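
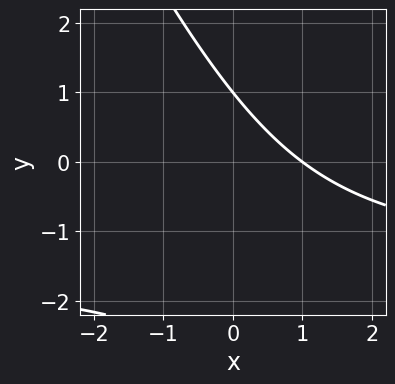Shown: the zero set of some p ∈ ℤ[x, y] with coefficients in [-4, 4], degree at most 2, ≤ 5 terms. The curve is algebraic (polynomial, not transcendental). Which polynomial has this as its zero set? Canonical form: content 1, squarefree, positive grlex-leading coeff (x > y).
1. Degree: no degree-1 curve has this shape, so deg p = 2.
2. Checking where it meets the axes: it crosses the x-axis at the gridline x = 1; it meets the y-axis at y = 1 (among the integer gridlines).
3. Assembling these constraints gives the stated polynomial.

2*x*y + y^2 + 3*x + 2*y - 3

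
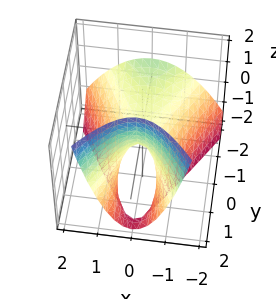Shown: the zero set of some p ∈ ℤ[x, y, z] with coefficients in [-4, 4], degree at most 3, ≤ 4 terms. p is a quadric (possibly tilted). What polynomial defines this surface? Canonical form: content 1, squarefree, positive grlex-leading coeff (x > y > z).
1. Degree: the shape is more complex than any degree-1 surface, so deg p = 2.
2. Checking where it meets the axes: it meets the y-axis at y = 0 (among the integer gridlines); it crosses the x-axis at the gridline x = 0.
3. Fitting integer coefficients to these (and the overall shape) gives p.

3*x^2 - y^2 - 2*y*z + 2*z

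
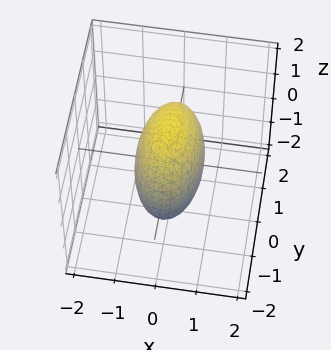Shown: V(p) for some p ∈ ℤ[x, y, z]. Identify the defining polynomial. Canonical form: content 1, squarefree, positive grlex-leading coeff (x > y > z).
deg p = 2. Bounded and convex; a quadric.
Symmetries: the z ↦ −z reflection is a symmetry, so z appears only in even powers; mirror symmetry x ↦ −x ⇒ only even powers of x; the y ↦ −y reflection is a symmetry, so y appears only in even powers.
Matching integer coefficients to the picture gives p.

3*x^2 + y^2 + z^2 - 2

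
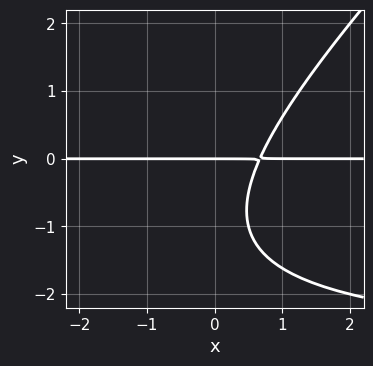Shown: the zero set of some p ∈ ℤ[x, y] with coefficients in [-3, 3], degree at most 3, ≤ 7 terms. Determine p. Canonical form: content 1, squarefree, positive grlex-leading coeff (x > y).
The degree is 3 — a generic line meets the curve in up to 3 points.
Against the integer gridlines: the visible x-axis segment lies entirely on the curve; one y-axis crossing is at y = 0.
Matching integer coefficients to the picture gives p.

x*y^2 - y^3 + 3*x*y - 2*y^2 - 2*y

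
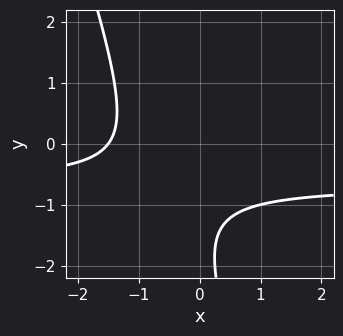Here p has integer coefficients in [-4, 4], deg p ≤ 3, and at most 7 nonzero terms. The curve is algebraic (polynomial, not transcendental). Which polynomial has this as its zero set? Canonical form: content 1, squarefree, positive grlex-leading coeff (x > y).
3*x*y + y^2 + 2*x + 3*y + 3

deg p = 2.
Observable constraints: the curve avoids every integer y-axis point in the box.
Assembling these constraints gives the stated polynomial.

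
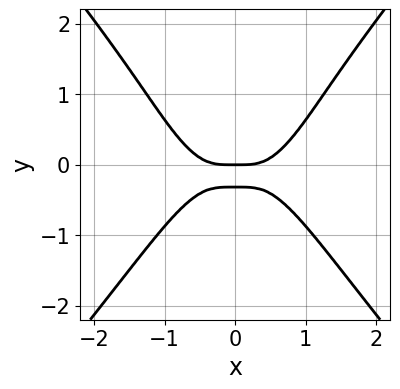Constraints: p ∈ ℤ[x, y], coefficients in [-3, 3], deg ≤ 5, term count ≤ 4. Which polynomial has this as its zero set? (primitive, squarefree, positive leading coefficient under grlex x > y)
First, deg p = 4. No degree-3 curve has this shape.
Next, symmetries: the x ↦ −x reflection is a symmetry, so x appears only in even powers.
Next, observable constraints: one y-axis crossing is at y = 0; it crosses the x-axis at the gridline x = 0.
Finally, fitting integer coefficients to these (and the overall shape) gives p.

2*x^4 - y^4 - 3*y^2 - y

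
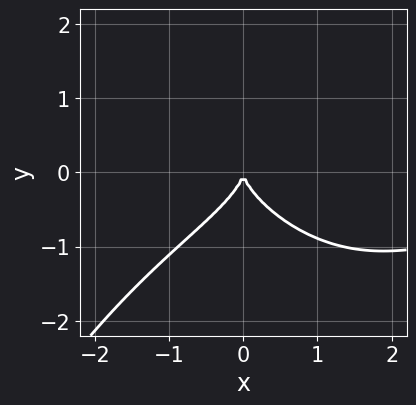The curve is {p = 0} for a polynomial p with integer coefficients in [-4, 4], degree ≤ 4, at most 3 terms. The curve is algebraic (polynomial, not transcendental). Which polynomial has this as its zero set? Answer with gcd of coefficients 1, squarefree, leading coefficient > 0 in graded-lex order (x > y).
First, deg p = 4. No degree-3 curve has this shape.
Then, checking where it meets the axes: it meets the y-axis at y = 0 (among the integer gridlines); it crosses the x-axis at the gridline x = 0.
Finally, these observations pin down the coefficients.

x^3*y + 3*y^3 + 3*x^2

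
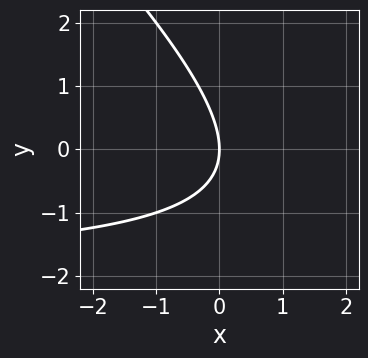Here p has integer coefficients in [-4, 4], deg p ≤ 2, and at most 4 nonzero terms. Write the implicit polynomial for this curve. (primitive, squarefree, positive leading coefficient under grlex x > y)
x*y + y^2 + 2*x

deg p = 2.
Against the integer gridlines: one x-axis crossing is at x = 0; it meets the y-axis at y = 0 (among the integer gridlines).
Fitting integer coefficients to these (and the overall shape) gives p.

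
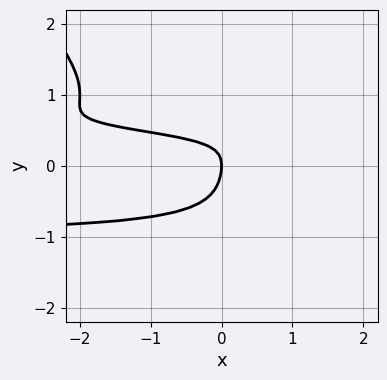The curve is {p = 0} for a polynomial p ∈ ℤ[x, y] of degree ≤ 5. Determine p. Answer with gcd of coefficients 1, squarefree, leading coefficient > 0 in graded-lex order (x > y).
1. deg p = 4. A generic line meets the curve in up to 4 points.
2. Reading off the gridlines: it meets the x-axis at x = 0 (among the integer gridlines); one y-axis crossing is at y = 0.
3. These observations pin down the coefficients.

3*x*y^3 + 3*y^4 - 2*x*y + y^2 + x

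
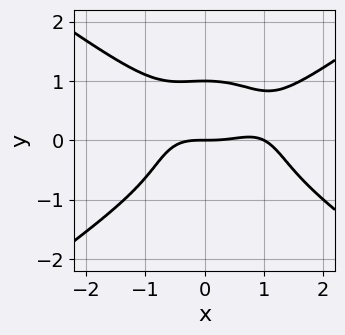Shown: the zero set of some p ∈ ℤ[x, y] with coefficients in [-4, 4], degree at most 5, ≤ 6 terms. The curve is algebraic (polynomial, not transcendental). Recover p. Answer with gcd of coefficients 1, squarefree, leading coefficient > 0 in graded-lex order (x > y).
First, degree: a generic line meets the curve in up to 4 points, so deg p = 4.
Then, checking where it meets the axes: among the integer gridlines, it crosses the x-axis at x ∈ {0, 1}; among the integer gridlines, it crosses the y-axis at y ∈ {0, 1}.
Finally, these observations pin down the coefficients.

x^4 - x^2*y^2 - 2*y^4 - x^3 + 2*y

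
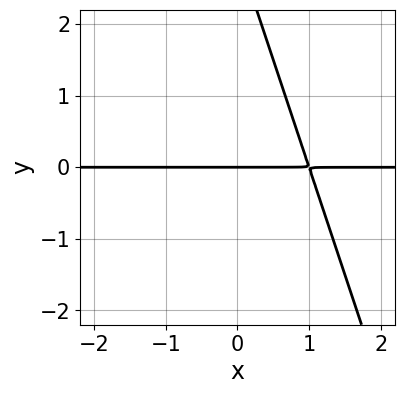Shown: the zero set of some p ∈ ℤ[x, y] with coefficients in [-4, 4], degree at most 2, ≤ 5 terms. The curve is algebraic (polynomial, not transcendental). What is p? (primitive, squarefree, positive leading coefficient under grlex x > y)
Degree: the shape is more complex than any degree-1 curve, so deg p = 2.
From the axis intercepts and sections: the visible x-axis segment lies entirely on the curve; it crosses the y-axis at the gridline y = 0.
Solving for integer coefficients yields p as stated.

3*x*y + y^2 - 3*y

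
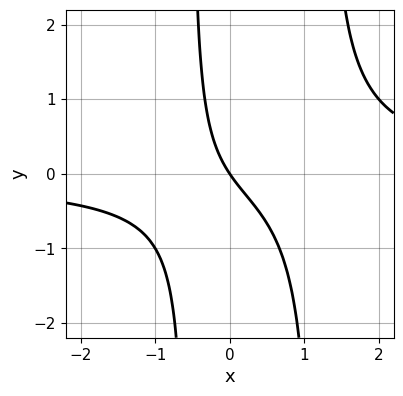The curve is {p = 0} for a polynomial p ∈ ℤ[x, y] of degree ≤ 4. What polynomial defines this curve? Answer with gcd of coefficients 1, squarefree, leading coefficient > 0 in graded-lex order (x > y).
(a) deg p = 3.
(b) Against the integer gridlines: it crosses the y-axis at the gridline y = 0; one x-axis crossing is at x = 0.
(c) Fitting integer coefficients to these (and the overall shape) gives p.

3*x^2*y - 2*x*y - 3*x - 2*y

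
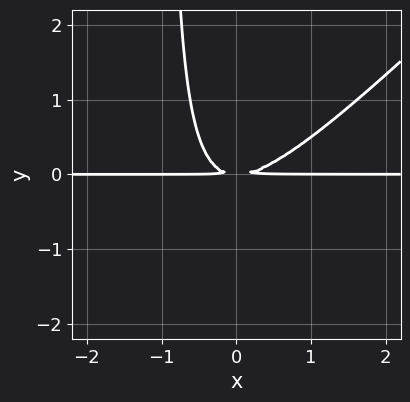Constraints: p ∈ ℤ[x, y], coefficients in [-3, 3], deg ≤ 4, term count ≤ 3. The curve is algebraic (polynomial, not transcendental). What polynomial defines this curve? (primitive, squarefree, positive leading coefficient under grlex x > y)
x^2*y - x*y^2 - y^2

First, deg p = 3.
Then, observable constraints: the visible x-axis segment lies entirely on the curve.
Finally, putting this together gives p.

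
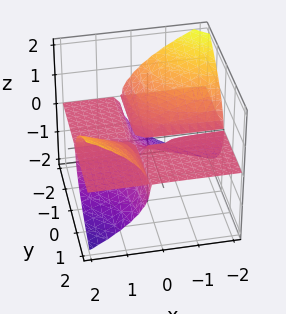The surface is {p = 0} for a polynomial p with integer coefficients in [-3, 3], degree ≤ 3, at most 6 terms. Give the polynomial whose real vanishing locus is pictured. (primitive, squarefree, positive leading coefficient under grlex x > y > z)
3*x*y*z - 3*z^3 - y*z - z^2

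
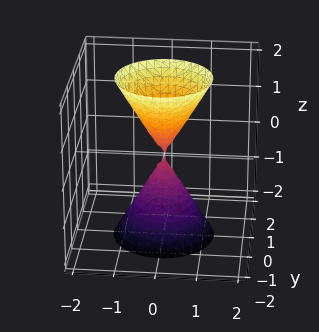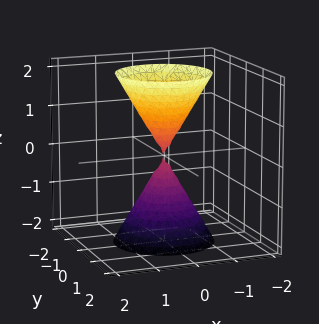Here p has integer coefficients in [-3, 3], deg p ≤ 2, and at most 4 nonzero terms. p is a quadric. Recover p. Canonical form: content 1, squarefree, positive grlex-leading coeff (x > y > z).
First, I count 2 distinct pieces.
Next, deg p = 2.
Then, symmetries: rotational symmetry about the z-axis ⇒ p depends on x, y only through x² + y²; it's symmetric under z → −z, forcing even powers of z.
Then, checking where it meets the axes: a circular section at z = 2 has radius between 1 and 2; it crosses the y-axis at the gridline y = 0; it crosses the z-axis at the gridline z = 0.
Finally, these observations pin down the coefficients.

3*x^2 + 3*y^2 - z^2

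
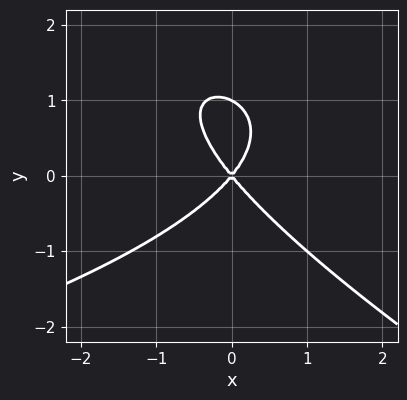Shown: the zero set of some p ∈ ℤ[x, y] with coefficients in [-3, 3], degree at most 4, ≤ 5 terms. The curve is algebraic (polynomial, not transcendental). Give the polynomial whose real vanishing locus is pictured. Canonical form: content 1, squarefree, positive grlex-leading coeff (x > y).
First, deg p = 3. The shape is more complex than any degree-2 curve.
Then, from the visible intercepts: one x-axis crossing is at x = 0; among the integer gridlines, it crosses the y-axis at y ∈ {0, 1}.
Finally, solving for integer coefficients yields p as stated.

x*y^2 + 2*y^3 + 3*x^2 - 2*y^2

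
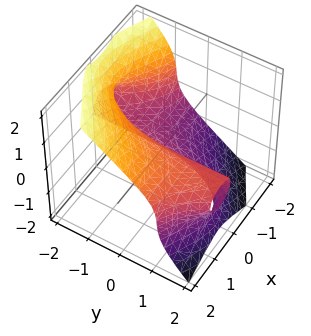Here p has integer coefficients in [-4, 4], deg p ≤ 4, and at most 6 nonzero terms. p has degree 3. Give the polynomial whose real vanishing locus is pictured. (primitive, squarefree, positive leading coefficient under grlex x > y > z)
x^2*y + 2*y*z^2 + 2*z^3 - 2*x + z

The degree is 3 — the shape is more complex than any degree-2 surface.
From the axis intercepts and sections: it meets the x-axis at x = 0 (among the integer gridlines); every point of the y-axis in the box is on the surface; it meets the z-axis at z = 0 (among the integer gridlines).
Fitting integer coefficients to these (and the overall shape) gives p.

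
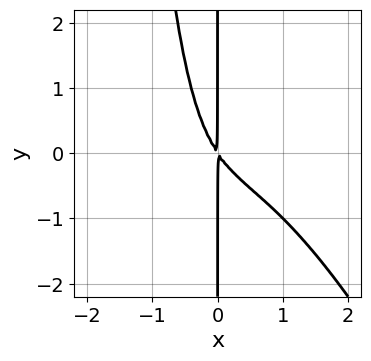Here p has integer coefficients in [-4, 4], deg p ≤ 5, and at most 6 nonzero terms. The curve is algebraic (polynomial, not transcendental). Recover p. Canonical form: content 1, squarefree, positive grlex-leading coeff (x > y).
2*x^4 + x^3*y + 2*x^2*y + 3*x^2 + 2*x*y

First, the degree is 4 — the shape is more complex than any degree-3 curve.
Next, reading off the gridlines: every point of the y-axis in the box is on the curve.
Finally, solving for integer coefficients yields p as stated.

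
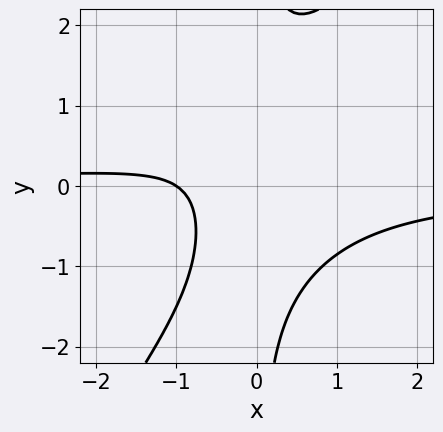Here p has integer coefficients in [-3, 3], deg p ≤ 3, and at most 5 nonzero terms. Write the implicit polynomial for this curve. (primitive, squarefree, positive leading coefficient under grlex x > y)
1. deg p = 3.
2. Against the integer gridlines: it meets the x-axis at x = -1 (among the integer gridlines); no y-intercept at any integer in the box.
3. Fitting integer coefficients to these (and the overall shape) gives p.

3*x^2*y - 2*x*y^2 + 2*x + 2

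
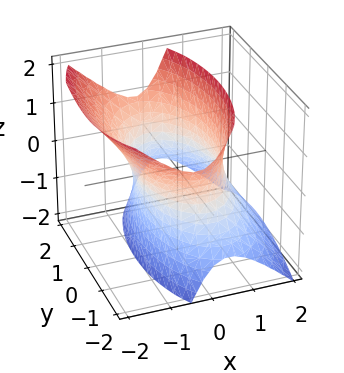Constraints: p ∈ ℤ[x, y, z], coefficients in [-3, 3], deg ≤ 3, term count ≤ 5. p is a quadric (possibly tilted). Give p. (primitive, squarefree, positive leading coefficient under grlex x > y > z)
3*x^2 + 2*x*z + y^2 - z^2 - 3

deg p = 2. No degree-1 surface has this shape.
From the axis intercepts and sections: the x-axis gridline crossings are at x ∈ {-1, 1}; it misses every integer gridline on the z-axis.
These observations pin down the coefficients.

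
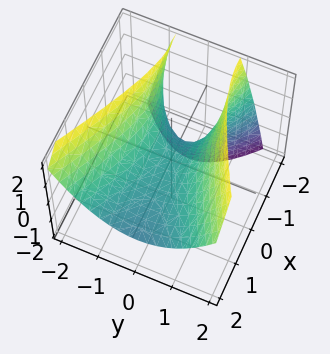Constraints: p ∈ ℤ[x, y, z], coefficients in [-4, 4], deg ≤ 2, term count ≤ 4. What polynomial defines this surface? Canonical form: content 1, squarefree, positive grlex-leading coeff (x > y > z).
x^2 + 2*x*z - 3*y^2 + 3*z

(a) Degree: a generic line meets the surface in up to 2 points, so deg p = 2.
(b) Checking where it meets the axes: it crosses the x-axis at the gridline x = 0; one y-axis crossing is at y = 0; it meets the z-axis at z = 0 (among the integer gridlines).
(c) Putting this together gives p.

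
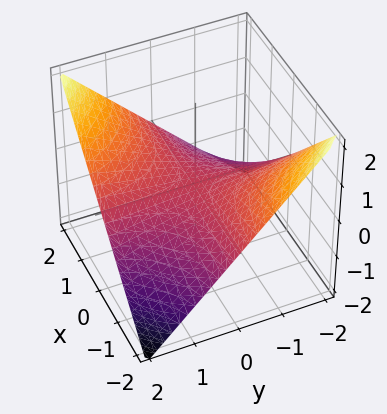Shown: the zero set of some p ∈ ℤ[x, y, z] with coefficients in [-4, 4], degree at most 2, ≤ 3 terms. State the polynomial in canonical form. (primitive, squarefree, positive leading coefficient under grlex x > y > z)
x*y - 2*z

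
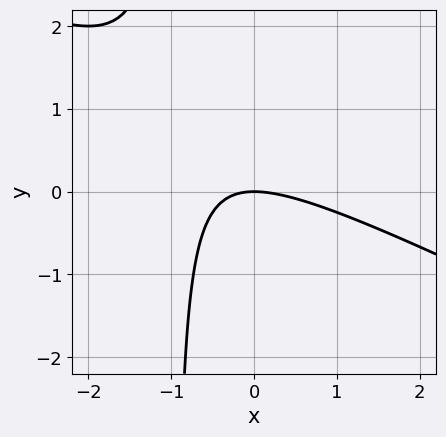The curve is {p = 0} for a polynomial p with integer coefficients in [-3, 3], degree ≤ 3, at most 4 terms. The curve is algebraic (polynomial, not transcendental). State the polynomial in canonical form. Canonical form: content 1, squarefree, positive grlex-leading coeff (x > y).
Degree: a generic line meets the curve in up to 2 points, so deg p = 2.
Checking where it meets the axes: it crosses the y-axis at the gridline y = 0; one x-axis crossing is at x = 0.
Assembling these constraints gives the stated polynomial.

x^2 + 2*x*y + 2*y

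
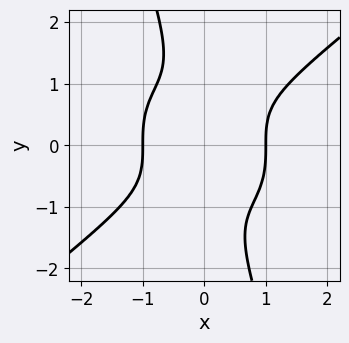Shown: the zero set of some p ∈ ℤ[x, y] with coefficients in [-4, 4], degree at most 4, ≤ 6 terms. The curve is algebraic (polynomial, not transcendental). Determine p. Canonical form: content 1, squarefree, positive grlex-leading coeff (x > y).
2*x^4 - 3*x*y^3 - y^4 - 2

(a) The degree is 4 — no degree-3 curve has this shape.
(b) Observable constraints: the x-axis gridline crossings are at x ∈ {-1, 1}; the curve avoids every integer y-axis point in the box.
(c) Assembling these constraints gives the stated polynomial.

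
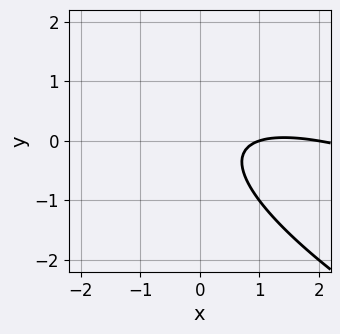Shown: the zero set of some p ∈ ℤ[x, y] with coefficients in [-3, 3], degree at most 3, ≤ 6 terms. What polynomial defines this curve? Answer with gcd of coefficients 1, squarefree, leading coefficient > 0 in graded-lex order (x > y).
deg p = 2. The shape is more complex than any degree-1 curve.
From the visible intercepts: it misses every integer gridline on the y-axis; among the integer gridlines, it crosses the x-axis at x ∈ {1, 2}.
Fitting integer coefficients to these (and the overall shape) gives p.

x^2 + 3*x*y + 3*y^2 - 3*x + 2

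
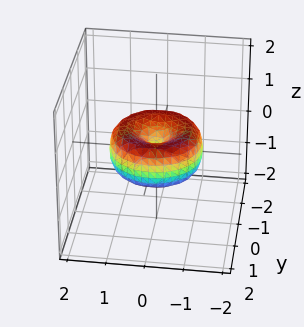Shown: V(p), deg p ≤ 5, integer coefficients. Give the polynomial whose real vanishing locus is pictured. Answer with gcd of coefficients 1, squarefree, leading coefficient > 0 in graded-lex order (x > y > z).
The degree is 4 — no degree-3 surface has this shape.
Symmetries: rotational symmetry about the z-axis ⇒ p depends on x, y only through x² + y².
Checking where it meets the axes: it crosses the z-axis at the gridline z = 0; it crosses the y-axis at the gridline y = 0.
Putting this together gives p.

2*x^4 + 4*x^2*y^2 + 2*y^4 - 3*x^2 - 3*y^2 + 3*z^2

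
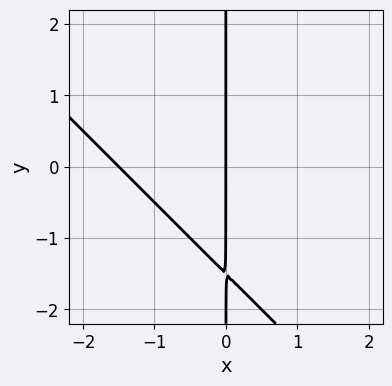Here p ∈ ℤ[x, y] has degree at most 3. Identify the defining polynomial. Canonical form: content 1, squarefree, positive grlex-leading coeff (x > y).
2*x^2 + 2*x*y + 3*x

First, deg p = 2.
Next, observable constraints: every point of the y-axis in the box is on the curve; it crosses the x-axis at the gridline x = 0.
Finally, together with the visible shape, these determine p as stated.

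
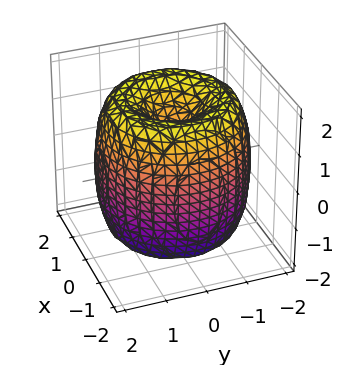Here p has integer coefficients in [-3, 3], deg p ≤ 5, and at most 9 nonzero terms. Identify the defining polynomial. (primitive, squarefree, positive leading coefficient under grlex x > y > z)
First, deg p = 4. A generic line meets the surface in up to 4 points.
Next, by symmetry, the z-axis is an axis of rotation, so x and y enter only as x² + y².
Next, against the integer gridlines: the z-axis gridline crossings are at z ∈ {-1, 1}; a circular section at z = -1 has radius between 1 and 2.
Finally, putting this together gives p.

x^4 + 2*x^2*y^2 + y^4 - 3*x^2 - 3*y^2 + z^2 - 1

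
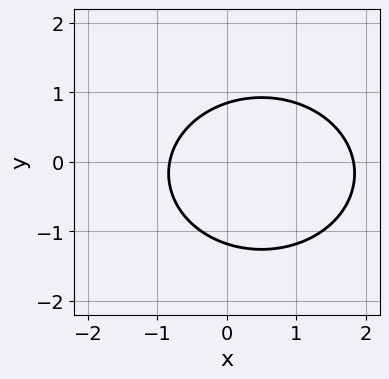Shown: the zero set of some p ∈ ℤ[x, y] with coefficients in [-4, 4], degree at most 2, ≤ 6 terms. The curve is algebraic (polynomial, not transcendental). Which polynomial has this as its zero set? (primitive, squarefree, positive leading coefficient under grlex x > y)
2*x^2 + 3*y^2 - 2*x + y - 3

(a) The degree is 2 — a generic line meets the curve in up to 2 points.
(b) Putting this together gives p.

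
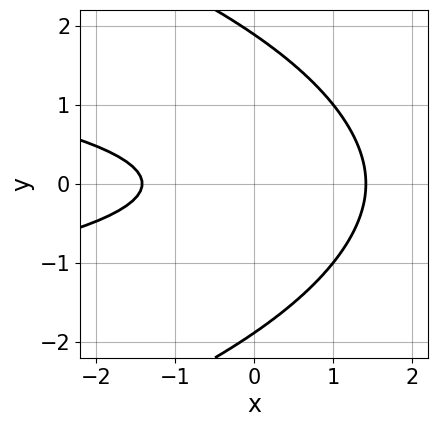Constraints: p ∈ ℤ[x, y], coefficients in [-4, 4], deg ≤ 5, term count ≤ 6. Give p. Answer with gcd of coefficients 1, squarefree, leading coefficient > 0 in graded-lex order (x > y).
First, deg p = 4.
Next, symmetries: mirror symmetry y ↦ −y ⇒ only even powers of y.
Finally, solving for integer coefficients yields p as stated.

y^4 + 3*x*y^2 + x^2 - 3*y^2 - 2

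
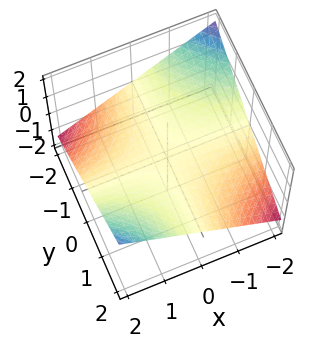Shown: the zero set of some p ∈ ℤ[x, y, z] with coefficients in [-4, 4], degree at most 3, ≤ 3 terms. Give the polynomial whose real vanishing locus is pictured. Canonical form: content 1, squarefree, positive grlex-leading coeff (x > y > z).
x*y - 3*z

Degree: a saddle surface; a quadric, so deg p = 2.
Checking where it meets the axes: the visible y-axis segment lies entirely on the surface; every point of the x-axis in the box is on the surface; one z-axis crossing is at z = 0.
Together with the visible shape, these determine p as stated.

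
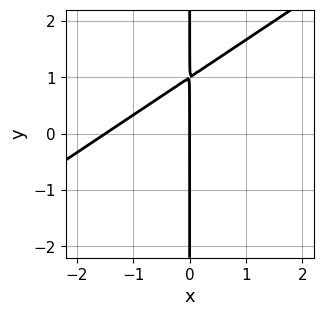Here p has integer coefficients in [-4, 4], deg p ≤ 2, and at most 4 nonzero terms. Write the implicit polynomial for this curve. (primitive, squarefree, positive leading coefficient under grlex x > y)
2*x^2 - 3*x*y + 3*x

1. Degree: the shape is more complex than any degree-1 curve, so deg p = 2.
2. Against the integer gridlines: every point of the y-axis in the box is on the curve; it crosses the x-axis at the gridline x = 0.
3. Assembling these constraints gives the stated polynomial.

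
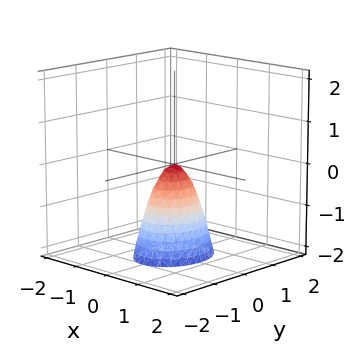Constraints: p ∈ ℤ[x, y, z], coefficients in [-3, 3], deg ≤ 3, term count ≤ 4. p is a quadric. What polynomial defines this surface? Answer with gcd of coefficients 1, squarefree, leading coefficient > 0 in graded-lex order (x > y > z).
(a) deg p = 2.
(b) Symmetries: mirror symmetry y ↦ −y ⇒ only even powers of y; mirror symmetry x ↦ −x ⇒ only even powers of x.
(c) Checking where it meets the axes: it crosses the y-axis at the gridline y = 0; it crosses the x-axis at the gridline x = 0; it meets the z-axis at z = 0 (among the integer gridlines).
(d) Solving for integer coefficients yields p as stated.

3*x^2 + 2*y^2 + z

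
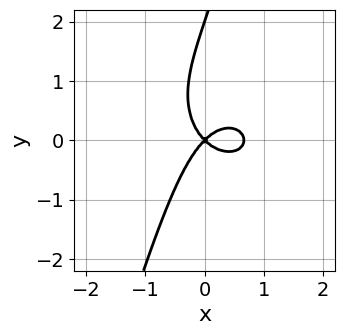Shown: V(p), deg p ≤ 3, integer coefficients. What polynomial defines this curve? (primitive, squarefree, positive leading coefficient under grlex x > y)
3*x^3 + 3*x*y^2 - y^3 - 2*x^2 + 2*y^2

First, the degree is 3 — the shape is more complex than any degree-2 curve.
Then, against the integer gridlines: the y-axis gridline crossings are at y ∈ {0, 2}; it meets the x-axis at x = 0 (among the integer gridlines).
Finally, assembling these constraints gives the stated polynomial.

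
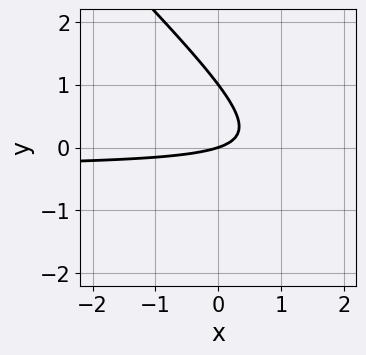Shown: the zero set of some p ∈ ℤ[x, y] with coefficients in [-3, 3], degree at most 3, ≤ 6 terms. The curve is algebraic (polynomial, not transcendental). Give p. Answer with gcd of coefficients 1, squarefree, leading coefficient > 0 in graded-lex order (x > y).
3*x*y + 3*y^2 + x - 3*y

First, deg p = 2. No degree-1 curve has this shape.
Next, checking where it meets the axes: among the integer gridlines, it crosses the y-axis at y ∈ {0, 1}; one x-axis crossing is at x = 0.
Finally, assembling these constraints gives the stated polynomial.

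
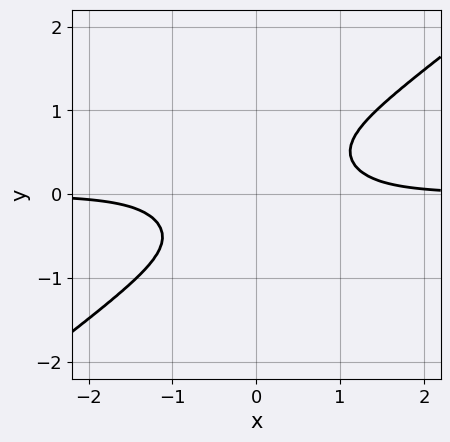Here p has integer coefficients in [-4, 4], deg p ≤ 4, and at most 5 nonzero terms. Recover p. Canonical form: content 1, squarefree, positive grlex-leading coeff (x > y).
2*x^3*y - 2*x*y^3 - 2*y^4 - 1

(a) Degree: a generic line meets the curve in up to 4 points, so deg p = 4.
(b) Checking where it meets the axes: no y-intercept at any integer in the box; no x-intercept at any integer in the box.
(c) Together with the visible shape, these determine p as stated.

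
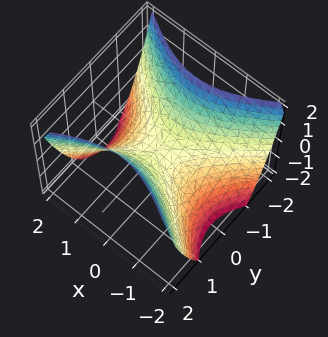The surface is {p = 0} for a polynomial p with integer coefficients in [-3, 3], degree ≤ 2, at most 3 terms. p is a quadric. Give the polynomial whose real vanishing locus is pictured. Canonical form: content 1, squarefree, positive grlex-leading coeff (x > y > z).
Degree: a saddle surface; a quadric, so deg p = 2.
Symmetries: the x ↦ −x reflection is a symmetry, so x appears only in even powers; the y ↦ −y reflection is a symmetry, so y appears only in even powers.
Observable constraints: it meets the z-axis at z = 0 (among the integer gridlines); one x-axis crossing is at x = 0.
Putting this together gives p.

2*x^2 - 3*y^2 + 3*z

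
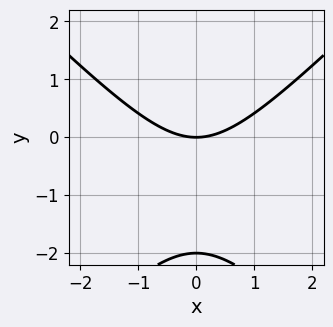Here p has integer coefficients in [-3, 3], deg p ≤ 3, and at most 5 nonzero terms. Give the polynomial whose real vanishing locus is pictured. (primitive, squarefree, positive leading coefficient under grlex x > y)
x^2 - y^2 - 2*y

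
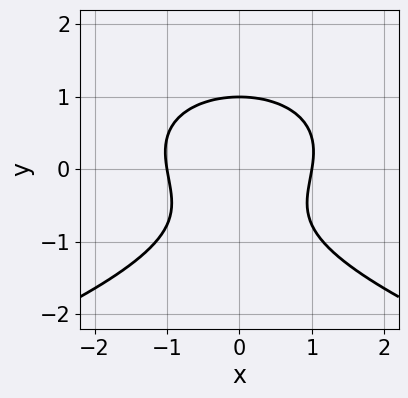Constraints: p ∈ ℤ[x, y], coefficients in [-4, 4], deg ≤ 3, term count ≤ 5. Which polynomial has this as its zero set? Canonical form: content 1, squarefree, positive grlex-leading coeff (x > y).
3*y^3 + 3*x^2 + y^2 - y - 3

Degree: a generic line meets the curve in up to 3 points, so deg p = 3.
Symmetries: it's symmetric under x → −x, forcing even powers of x.
From the axis intercepts and sections: among the integer gridlines, it crosses the x-axis at x ∈ {-1, 1}; it meets the y-axis at y = 1 (among the integer gridlines).
Matching integer coefficients to the picture gives p.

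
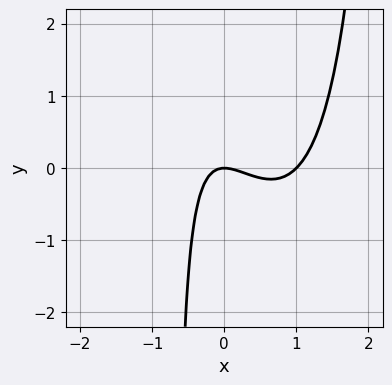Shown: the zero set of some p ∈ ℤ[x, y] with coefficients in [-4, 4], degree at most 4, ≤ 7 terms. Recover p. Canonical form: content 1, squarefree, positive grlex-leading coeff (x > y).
(a) deg p = 3. The shape is more complex than any degree-2 curve.
(b) From the axis intercepts and sections: one y-axis crossing is at y = 0; among the integer gridlines, it crosses the x-axis at x ∈ {0, 1}.
(c) Matching integer coefficients to the picture gives p.

3*x^3 + x^2*y - 3*x^2 - 2*x*y - 2*y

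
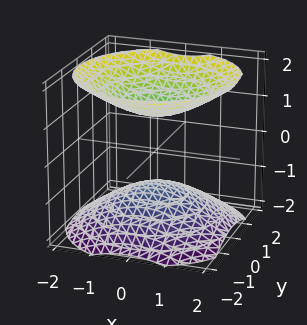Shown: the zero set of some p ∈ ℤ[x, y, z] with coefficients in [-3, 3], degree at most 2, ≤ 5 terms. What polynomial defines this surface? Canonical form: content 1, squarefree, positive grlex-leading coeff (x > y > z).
2*x^2 + 2*y^2 - 3*z^2 + 3

First, the picture has 2 separate pieces. They look like related sheets of one shape, so recover p as a whole.
Next, the degree is 2 — the shape is more complex than any degree-1 surface.
Then, symmetries: the z-axis is an axis of rotation, so x and y enter only as x² + y².
Next, checking where it meets the axes: among the integer gridlines, it crosses the z-axis at z ∈ {-1, 1}; the surface avoids every integer y-axis point in the box; it misses every integer gridline on the x-axis.
Finally, together with the visible shape, these determine p as stated.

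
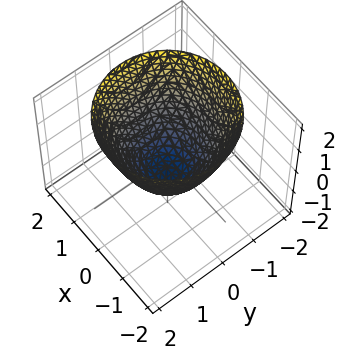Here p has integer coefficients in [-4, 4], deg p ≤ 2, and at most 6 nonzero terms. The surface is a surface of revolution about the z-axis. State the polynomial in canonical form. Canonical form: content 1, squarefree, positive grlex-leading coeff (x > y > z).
First, the degree is 2 — no degree-1 surface has this shape.
Next, symmetries: every cross-section ⟂ z is a circle, so x, y appear only via x² + y².
Then, from the visible intercepts: the y-axis gridline crossings are at y ∈ {-1, 1}; it meets the z-axis at z = -1 (among the integer gridlines).
Finally, matching integer coefficients to the picture gives p. Check: (-1, 0, 0) on the x-axis lies on the surface, and p(-1, 0, 0) = 0. ✓

x^2 + y^2 - z - 1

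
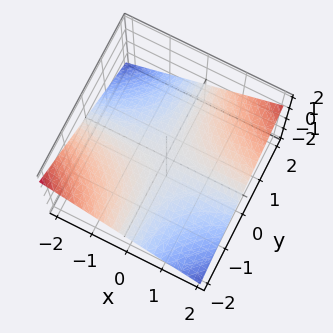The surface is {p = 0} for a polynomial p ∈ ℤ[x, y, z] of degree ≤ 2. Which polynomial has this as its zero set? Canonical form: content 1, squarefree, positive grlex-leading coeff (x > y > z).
x*y - 3*z

1. The degree is 2 — a saddle surface; a quadric.
2. From the visible intercepts: the visible y-axis segment lies entirely on the surface; every point of the x-axis in the box is on the surface; one z-axis crossing is at z = 0.
3. The integer polynomial consistent with all of this is the stated p.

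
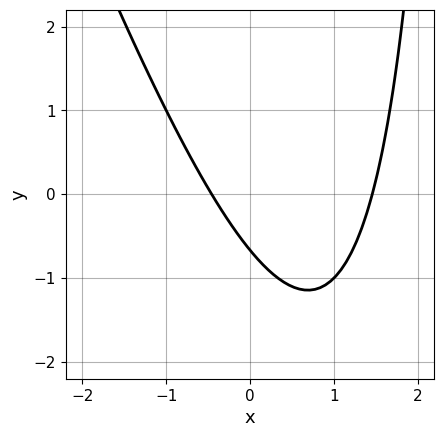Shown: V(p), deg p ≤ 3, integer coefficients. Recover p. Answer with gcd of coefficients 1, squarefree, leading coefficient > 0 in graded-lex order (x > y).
3*x^2 + x*y - 3*x - 3*y - 2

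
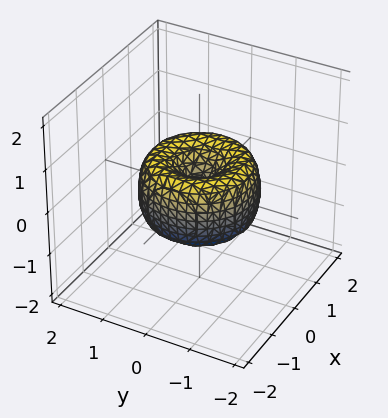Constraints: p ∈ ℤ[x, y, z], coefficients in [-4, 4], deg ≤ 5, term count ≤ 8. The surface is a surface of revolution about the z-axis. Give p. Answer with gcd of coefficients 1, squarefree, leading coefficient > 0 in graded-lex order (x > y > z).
deg p = 4.
Symmetry: the surface is invariant under rotation about z: p = q(x² + y², z).
From the visible intercepts: it crosses the y-axis at the gridline y = 0; a circular section at z = 0 has radius between 1 and 2; it meets the z-axis at z = 0 (among the integer gridlines).
These observations pin down the coefficients.

2*x^4 + 4*x^2*y^2 + 2*y^4 - 3*x^2 - 3*y^2 + 2*z^2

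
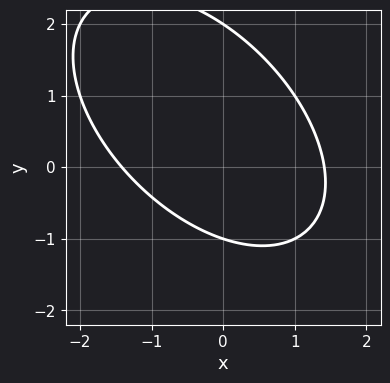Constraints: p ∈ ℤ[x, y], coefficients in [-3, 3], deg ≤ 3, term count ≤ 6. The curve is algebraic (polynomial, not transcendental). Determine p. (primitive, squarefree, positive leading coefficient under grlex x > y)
x^2 + x*y + y^2 - y - 2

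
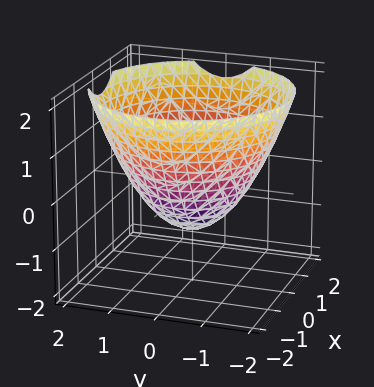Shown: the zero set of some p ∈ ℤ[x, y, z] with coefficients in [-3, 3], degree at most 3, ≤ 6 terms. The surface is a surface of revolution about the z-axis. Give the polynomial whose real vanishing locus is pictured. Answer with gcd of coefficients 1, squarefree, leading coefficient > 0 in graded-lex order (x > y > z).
First, deg p = 2.
Next, symmetries: rotational symmetry about the z-axis ⇒ p depends on x, y only through x² + y².
Next, reading off the gridlines: a circular section at z = 1 has radius between 1 and 2; it crosses the z-axis at the gridline z = -1.
Finally, these observations pin down the coefficients.

2*x^2 + 2*y^2 - 3*z - 3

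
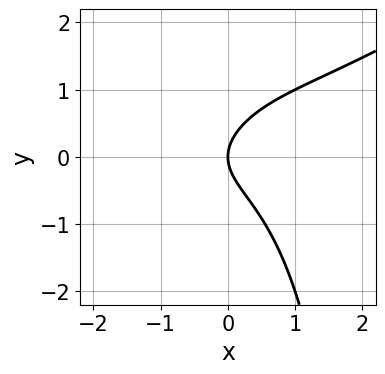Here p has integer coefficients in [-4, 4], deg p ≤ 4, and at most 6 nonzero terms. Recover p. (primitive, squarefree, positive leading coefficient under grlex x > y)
x^3 - 2*x^2*y + x*y^2 - 3*y^2 + 3*x

1. Degree: no degree-2 curve has this shape, so deg p = 3.
2. From the axis intercepts and sections: it meets the y-axis at y = 0 (among the integer gridlines); one x-axis crossing is at x = 0.
3. The integer polynomial consistent with all of this is the stated p.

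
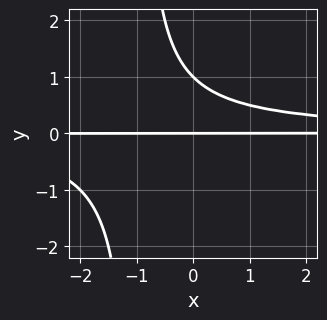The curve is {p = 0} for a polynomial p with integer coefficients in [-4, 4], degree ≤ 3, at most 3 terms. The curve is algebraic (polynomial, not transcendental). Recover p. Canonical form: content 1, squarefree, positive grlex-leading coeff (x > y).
x*y^2 + y^2 - y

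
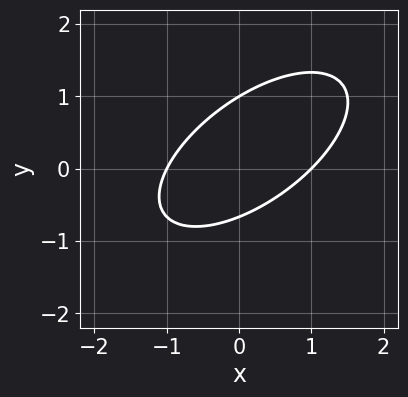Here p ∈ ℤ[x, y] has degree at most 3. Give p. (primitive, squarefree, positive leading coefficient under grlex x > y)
2*x^2 - 3*x*y + 3*y^2 - y - 2

(a) The degree is 2 — the shape is more complex than any degree-1 curve.
(b) From the axis intercepts and sections: it meets the y-axis at y = 1 (among the integer gridlines); among the integer gridlines, it crosses the x-axis at x ∈ {-1, 1}.
(c) The integer polynomial consistent with all of this is the stated p.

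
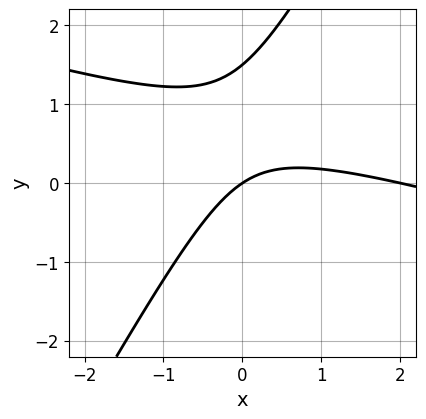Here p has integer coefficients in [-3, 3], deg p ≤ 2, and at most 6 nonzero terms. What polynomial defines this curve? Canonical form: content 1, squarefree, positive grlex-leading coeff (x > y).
(a) Degree: no degree-1 curve has this shape, so deg p = 2.
(b) Against the integer gridlines: it meets the y-axis at y = 0 (among the integer gridlines); among the integer gridlines, it crosses the x-axis at x ∈ {0, 2}.
(c) Solving for integer coefficients yields p as stated.

x^2 + 3*x*y - 2*y^2 - 2*x + 3*y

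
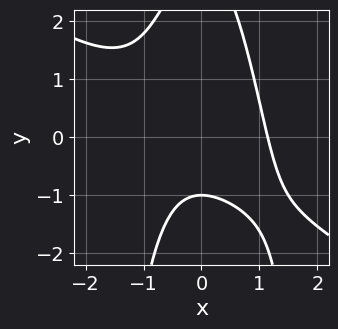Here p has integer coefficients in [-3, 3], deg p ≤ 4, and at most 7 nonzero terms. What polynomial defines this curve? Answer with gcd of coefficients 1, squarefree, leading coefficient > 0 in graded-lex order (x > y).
Degree: no degree-2 curve has this shape, so deg p = 3.
From the visible intercepts: one y-axis crossing is at y = -1.
Putting this together gives p.

2*x^3 + 3*x^2*y + y^2 - 2*y - 3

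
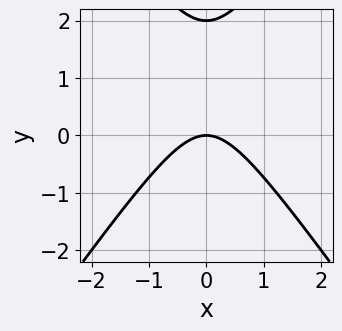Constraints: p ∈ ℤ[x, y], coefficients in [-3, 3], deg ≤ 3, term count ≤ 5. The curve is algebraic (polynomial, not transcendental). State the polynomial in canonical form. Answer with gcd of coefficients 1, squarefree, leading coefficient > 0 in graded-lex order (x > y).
First, degree: a generic line meets the curve in up to 2 points, so deg p = 2.
Then, symmetries: it's symmetric under x → −x, forcing even powers of x.
Next, against the integer gridlines: the y-axis gridline crossings are at y ∈ {0, 2}; it crosses the x-axis at the gridline x = 0.
Finally, putting this together gives p.

2*x^2 - y^2 + 2*y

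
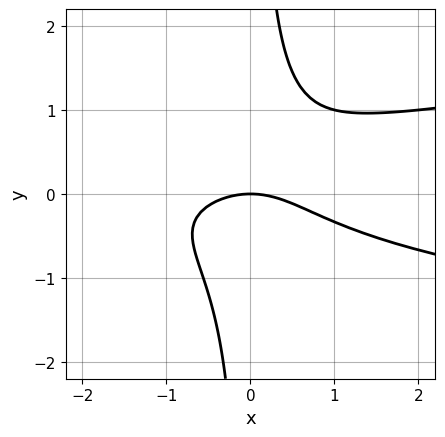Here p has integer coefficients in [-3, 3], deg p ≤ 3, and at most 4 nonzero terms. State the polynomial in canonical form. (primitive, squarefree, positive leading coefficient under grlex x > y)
1. Degree: the shape is more complex than any degree-2 curve, so deg p = 3.
2. Reading off the gridlines: one x-axis crossing is at x = 0; it meets the y-axis at y = 0 (among the integer gridlines).
3. Together with the visible shape, these determine p as stated.

3*x*y^2 - x^2 - 2*y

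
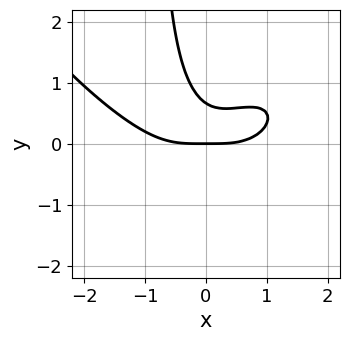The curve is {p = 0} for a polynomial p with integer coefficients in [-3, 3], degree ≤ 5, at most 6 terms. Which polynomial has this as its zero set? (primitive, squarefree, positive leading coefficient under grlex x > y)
1. deg p = 4.
2. Reading off the gridlines: it crosses the x-axis at the gridline x = 0; one y-axis crossing is at y = 0.
3. Together with the visible shape, these determine p as stated.

x^4 - 3*x^2*y + 3*x*y^2 + 3*y^2 - 2*y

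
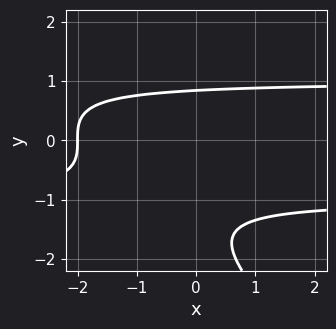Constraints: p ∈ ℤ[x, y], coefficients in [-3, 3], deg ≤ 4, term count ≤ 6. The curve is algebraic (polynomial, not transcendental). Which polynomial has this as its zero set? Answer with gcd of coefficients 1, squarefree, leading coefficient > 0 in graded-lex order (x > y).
deg p = 3. A generic line meets the curve in up to 3 points.
Observable constraints: it meets the x-axis at x = -2 (among the integer gridlines).
These observations pin down the coefficients.

x*y^2 + y^3 + 2*y^2 - x - 2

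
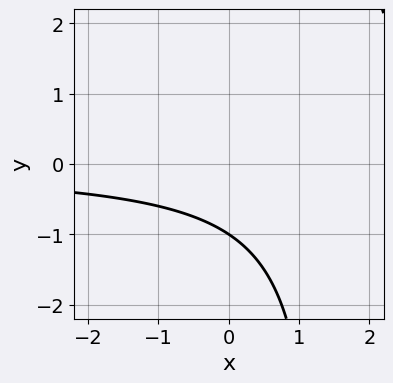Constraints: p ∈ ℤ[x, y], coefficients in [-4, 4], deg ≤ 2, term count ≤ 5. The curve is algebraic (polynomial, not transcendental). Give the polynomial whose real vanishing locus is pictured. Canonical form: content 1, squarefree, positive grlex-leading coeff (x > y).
1. Degree: no degree-1 curve has this shape, so deg p = 2.
2. Checking where it meets the axes: no x-intercept at any integer in the box; one y-axis crossing is at y = -1.
3. Together with the visible shape, these determine p as stated.

2*x*y - 3*y - 3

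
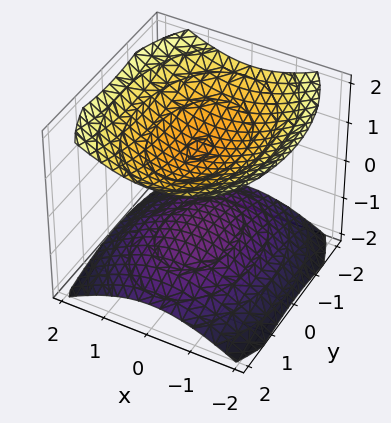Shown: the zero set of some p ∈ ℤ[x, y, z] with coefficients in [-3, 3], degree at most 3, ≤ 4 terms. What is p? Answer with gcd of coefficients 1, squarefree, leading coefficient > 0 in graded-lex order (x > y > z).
2*x^2 + y^2 - 3*z^2 + 3

The picture has 2 separate pieces. They look like related sheets of one shape, so recover p as a whole.
deg p = 2. Two sheets facing apart; a quadric.
Symmetries: the z ↦ −z reflection is a symmetry, so z appears only in even powers; it's symmetric under y → −y, forcing even powers of y; the x ↦ −x reflection is a symmetry, so x appears only in even powers.
Checking where it meets the axes: it misses every integer gridline on the x-axis; it misses every integer gridline on the y-axis; the z-axis gridline crossings are at z ∈ {-1, 1}.
Assembling these constraints gives the stated polynomial.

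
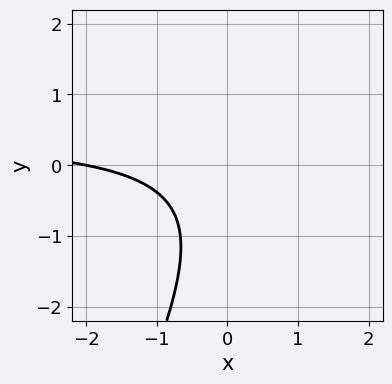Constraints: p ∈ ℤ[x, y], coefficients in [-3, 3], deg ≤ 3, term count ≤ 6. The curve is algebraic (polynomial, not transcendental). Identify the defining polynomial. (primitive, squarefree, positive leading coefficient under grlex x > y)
1. The degree is 2 — no degree-1 curve has this shape.
2. Against the integer gridlines: it crosses the x-axis at the gridline x = -2; no y-intercept at any integer in the box.
3. These observations pin down the coefficients.

2*x*y - y^2 - x - y - 2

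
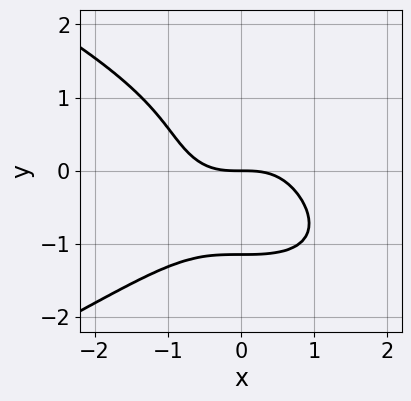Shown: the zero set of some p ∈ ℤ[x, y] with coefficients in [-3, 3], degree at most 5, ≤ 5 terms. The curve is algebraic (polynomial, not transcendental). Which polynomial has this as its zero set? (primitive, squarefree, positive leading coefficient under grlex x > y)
Degree: a generic line meets the curve in up to 4 points, so deg p = 4.
From the visible intercepts: it meets the x-axis at x = 0 (among the integer gridlines); one y-axis crossing is at y = 0.
Matching integer coefficients to the picture gives p.

2*y^4 + 2*x^3 + 3*y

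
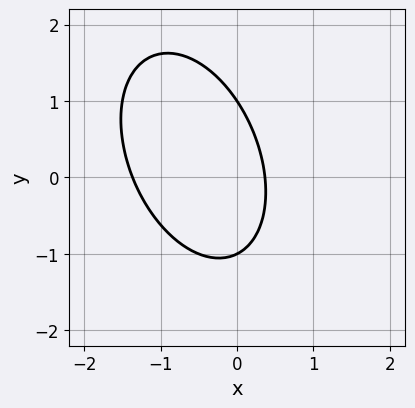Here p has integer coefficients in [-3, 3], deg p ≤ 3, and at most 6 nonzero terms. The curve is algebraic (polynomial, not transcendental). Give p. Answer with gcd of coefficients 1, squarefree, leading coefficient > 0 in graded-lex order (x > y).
2*x^2 + x*y + y^2 + 2*x - 1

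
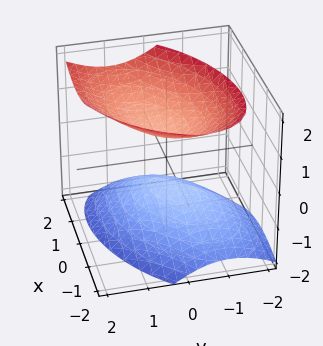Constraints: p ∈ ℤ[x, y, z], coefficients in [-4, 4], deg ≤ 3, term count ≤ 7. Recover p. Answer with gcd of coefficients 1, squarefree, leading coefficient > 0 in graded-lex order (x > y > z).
2*x^2 - 2*x*y + 3*y^2 - y*z - 3*z^2 + 2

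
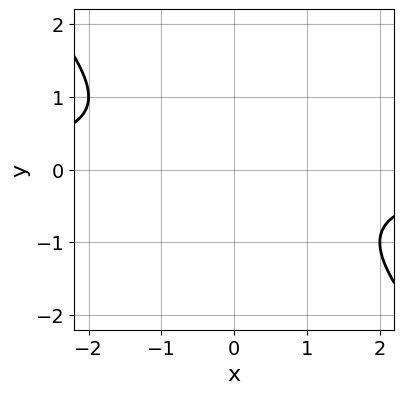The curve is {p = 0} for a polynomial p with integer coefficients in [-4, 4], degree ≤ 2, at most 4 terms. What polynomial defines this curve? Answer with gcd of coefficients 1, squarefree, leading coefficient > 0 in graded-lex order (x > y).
x*y + y^2 + 1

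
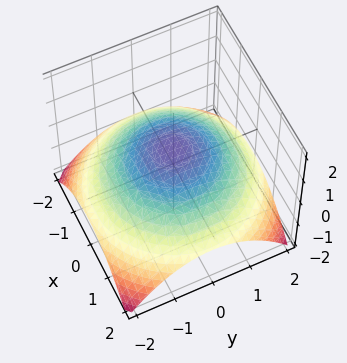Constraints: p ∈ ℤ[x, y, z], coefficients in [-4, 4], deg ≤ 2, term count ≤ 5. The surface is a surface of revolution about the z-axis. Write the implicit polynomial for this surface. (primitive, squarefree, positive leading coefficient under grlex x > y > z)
(a) Degree: the shape is more complex than any degree-1 surface, so deg p = 2.
(b) By symmetry, every cross-section ⟂ z is a circle, so x, y appear only via x² + y².
(c) Against the integer gridlines: a circular section at z = 0 has radius between 1 and 2.
(d) Fitting integer coefficients to these (and the overall shape) gives p.

x^2 + y^2 + 3*z - 2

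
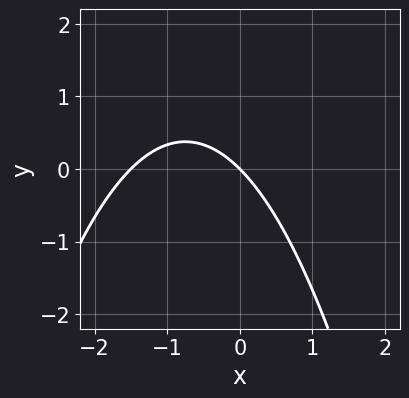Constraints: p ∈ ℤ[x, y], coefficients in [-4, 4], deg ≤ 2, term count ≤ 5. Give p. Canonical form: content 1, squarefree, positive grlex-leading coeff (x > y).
2*x^2 + 3*x + 3*y

1. The degree is 2 — a generic line meets the curve in up to 2 points.
2. Checking where it meets the axes: one x-axis crossing is at x = 0; one y-axis crossing is at y = 0.
3. Putting this together gives p.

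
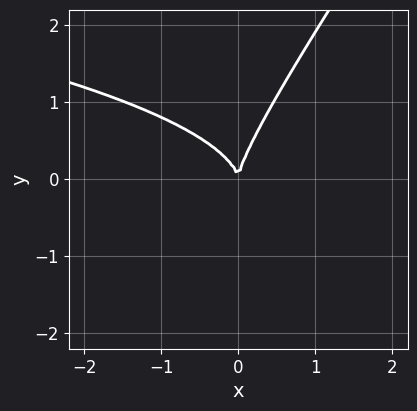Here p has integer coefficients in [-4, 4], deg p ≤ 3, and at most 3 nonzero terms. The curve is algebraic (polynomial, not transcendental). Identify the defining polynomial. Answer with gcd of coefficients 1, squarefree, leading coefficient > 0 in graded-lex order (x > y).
3*x*y^2 - 2*y^3 + 3*x^2

(a) Degree: a generic line meets the curve in up to 3 points, so deg p = 3.
(b) Checking where it meets the axes: one x-axis crossing is at x = 0; one y-axis crossing is at y = 0.
(c) Matching integer coefficients to the picture gives p.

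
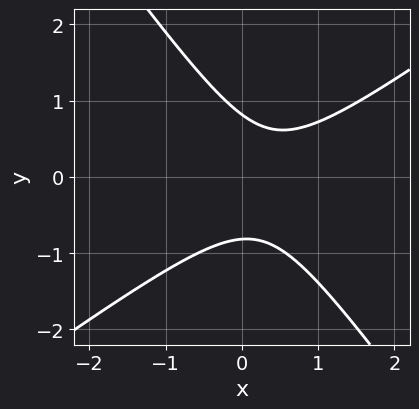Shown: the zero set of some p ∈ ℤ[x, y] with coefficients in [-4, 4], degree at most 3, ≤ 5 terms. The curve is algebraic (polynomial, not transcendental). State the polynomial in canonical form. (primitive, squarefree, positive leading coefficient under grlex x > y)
1. Degree: the shape is more complex than any degree-1 curve, so deg p = 2.
2. Against the integer gridlines: the curve avoids every integer x-axis point in the box.
3. The integer polynomial consistent with all of this is the stated p.

3*x^2 - 2*x*y - 3*y^2 - 2*x + 2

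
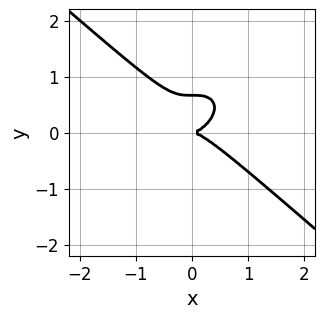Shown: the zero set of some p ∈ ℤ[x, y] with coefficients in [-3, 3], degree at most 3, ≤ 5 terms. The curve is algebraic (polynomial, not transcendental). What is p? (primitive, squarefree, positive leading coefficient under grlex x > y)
First, deg p = 3. The shape is more complex than any degree-2 curve.
Next, from the visible intercepts: one y-axis crossing is at y = 0; it crosses the x-axis at the gridline x = 0.
Finally, these observations pin down the coefficients.

2*x^3 + 3*y^3 - 2*y^2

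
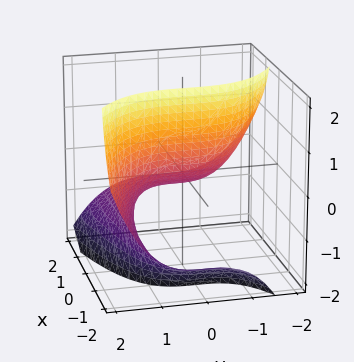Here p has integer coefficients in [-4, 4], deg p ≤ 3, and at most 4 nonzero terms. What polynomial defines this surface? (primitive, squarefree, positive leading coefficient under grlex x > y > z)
1. The degree is 3 — a generic line meets the surface in up to 3 points.
2. Reading off the gridlines: it crosses the x-axis at the gridline x = 0; it meets the z-axis at z = 0 (among the integer gridlines).
3. Assembling these constraints gives the stated polynomial.

y^3 + 3*x*z + 3*x + 2*z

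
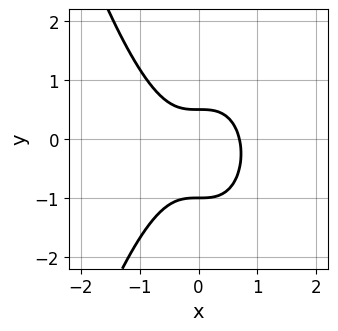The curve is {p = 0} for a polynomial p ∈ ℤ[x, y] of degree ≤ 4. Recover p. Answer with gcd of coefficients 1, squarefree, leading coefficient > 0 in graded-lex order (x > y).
3*x^3 + 2*y^2 + y - 1

(a) Degree: no degree-2 curve has this shape, so deg p = 3.
(b) From the visible intercepts: it crosses the y-axis at the gridline y = -1.
(c) Assembling these constraints gives the stated polynomial.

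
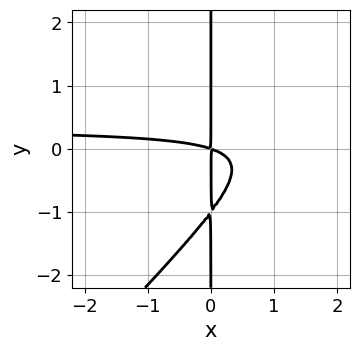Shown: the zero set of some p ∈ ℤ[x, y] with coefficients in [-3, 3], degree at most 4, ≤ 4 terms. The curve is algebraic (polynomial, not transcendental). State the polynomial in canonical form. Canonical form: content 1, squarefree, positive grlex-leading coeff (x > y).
3*x^2*y - 3*x*y^2 - x^2 - 3*x*y

(a) The degree is 3 — no degree-2 curve has this shape.
(b) From the axis intercepts and sections: the visible y-axis segment lies entirely on the curve.
(c) These observations pin down the coefficients.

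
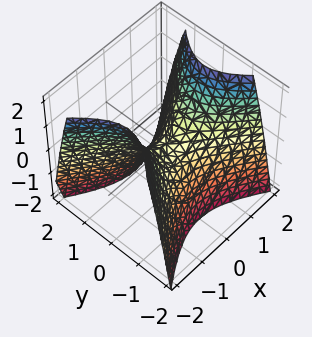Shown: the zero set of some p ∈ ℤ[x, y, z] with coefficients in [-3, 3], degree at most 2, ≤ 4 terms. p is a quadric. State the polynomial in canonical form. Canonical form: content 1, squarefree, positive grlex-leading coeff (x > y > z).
2*x^2 - 3*y^2 - 2*z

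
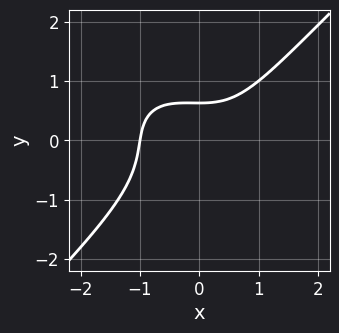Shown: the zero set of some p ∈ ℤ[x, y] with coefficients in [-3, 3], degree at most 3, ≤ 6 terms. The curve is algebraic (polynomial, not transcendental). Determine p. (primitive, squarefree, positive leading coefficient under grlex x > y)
2*x^3 + x^2*y - 3*y^3 - 2*y + 2

1. deg p = 3. A generic line meets the curve in up to 3 points.
2. Observable constraints: it meets the x-axis at x = -1 (among the integer gridlines).
3. The integer polynomial consistent with all of this is the stated p.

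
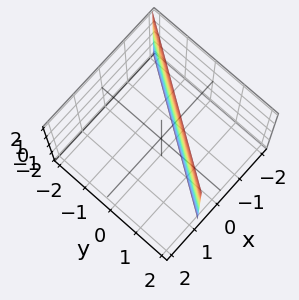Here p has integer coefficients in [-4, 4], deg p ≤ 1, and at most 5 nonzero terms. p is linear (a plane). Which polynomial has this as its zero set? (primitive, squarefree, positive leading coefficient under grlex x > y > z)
3*x - 2*y + 2

1. deg p = 1.
2. From the visible intercepts: no z-intercept at any integer in the box; it meets the y-axis at y = 1 (among the integer gridlines).
3. These observations pin down the coefficients.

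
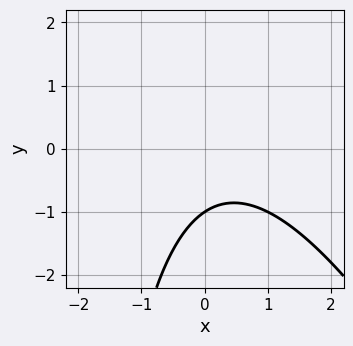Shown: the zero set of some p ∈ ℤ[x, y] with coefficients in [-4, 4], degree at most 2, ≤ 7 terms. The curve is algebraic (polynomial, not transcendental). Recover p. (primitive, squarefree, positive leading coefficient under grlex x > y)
2*x^2 + x*y - x + 3*y + 3

(a) The degree is 2 — a generic line meets the curve in up to 2 points.
(b) From the axis intercepts and sections: it meets the y-axis at y = -1 (among the integer gridlines); it misses every integer gridline on the x-axis.
(c) Matching integer coefficients to the picture gives p.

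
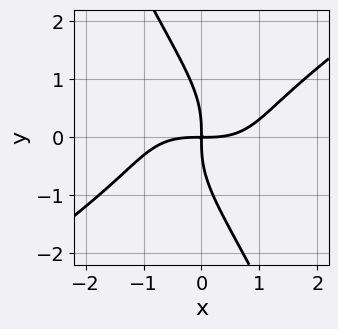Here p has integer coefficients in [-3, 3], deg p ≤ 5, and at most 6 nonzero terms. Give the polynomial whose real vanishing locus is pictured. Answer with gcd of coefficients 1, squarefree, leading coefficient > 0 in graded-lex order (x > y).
x^4 - 2*x*y^3 - y^4 - 3*x*y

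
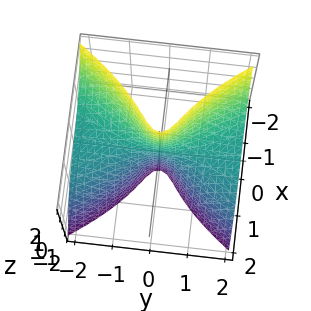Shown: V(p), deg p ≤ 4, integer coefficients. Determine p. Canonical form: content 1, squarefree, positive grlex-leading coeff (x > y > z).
x^3 + y^2*z + x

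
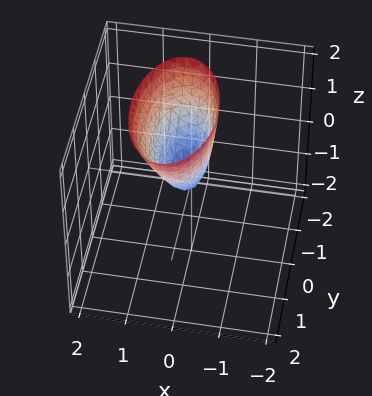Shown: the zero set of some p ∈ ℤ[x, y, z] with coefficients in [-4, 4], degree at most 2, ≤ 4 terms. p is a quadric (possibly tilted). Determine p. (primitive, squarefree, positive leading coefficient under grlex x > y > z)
3*x^2 - x*z + y^2 - z

(a) deg p = 2.
(b) Observable constraints: it crosses the y-axis at the gridline y = 0; it meets the x-axis at x = 0 (among the integer gridlines); it meets the z-axis at z = 0 (among the integer gridlines).
(c) Assembling these constraints gives the stated polynomial.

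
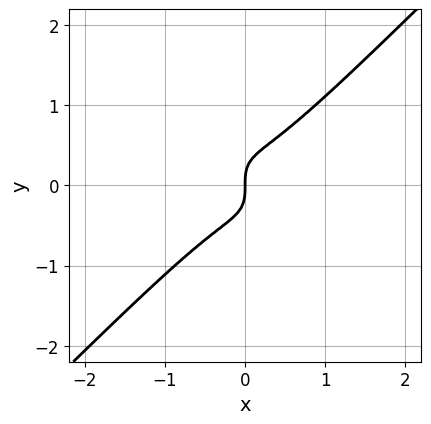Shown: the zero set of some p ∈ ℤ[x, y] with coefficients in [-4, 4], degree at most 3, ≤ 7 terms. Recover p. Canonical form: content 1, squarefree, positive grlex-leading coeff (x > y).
(a) The degree is 3 — a generic line meets the curve in up to 3 points.
(b) Checking where it meets the axes: it crosses the x-axis at the gridline x = 0; it crosses the y-axis at the gridline y = 0.
(c) Fitting integer coefficients to these (and the overall shape) gives p.

2*x^3 + 2*x^2*y - 2*x*y^2 - 2*y^3 + x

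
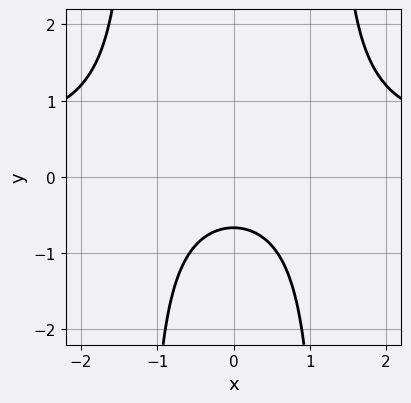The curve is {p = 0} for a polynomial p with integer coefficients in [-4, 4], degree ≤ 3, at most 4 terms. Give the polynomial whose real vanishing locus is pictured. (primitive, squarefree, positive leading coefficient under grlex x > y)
First, degree: the shape is more complex than any degree-2 curve, so deg p = 3.
Then, symmetries: it's symmetric under x → −x, forcing even powers of x.
Next, observable constraints: the curve avoids every integer x-axis point in the box.
Finally, together with the visible shape, these determine p as stated.

2*x^2*y - x^2 - 3*y - 2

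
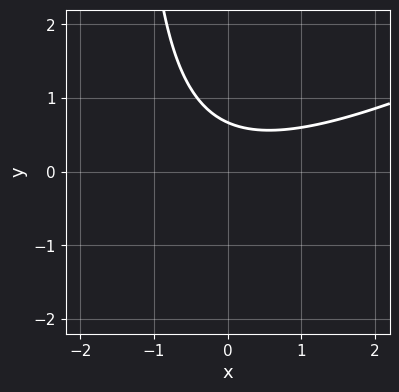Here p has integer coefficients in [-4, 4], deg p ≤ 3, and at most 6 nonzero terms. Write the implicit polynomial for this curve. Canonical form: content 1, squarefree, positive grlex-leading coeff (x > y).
x^2 - 2*x*y - 3*y + 2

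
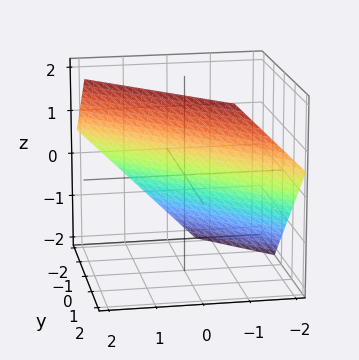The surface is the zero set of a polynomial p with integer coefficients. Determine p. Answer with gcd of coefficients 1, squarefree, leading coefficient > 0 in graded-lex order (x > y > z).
3*x + 3*y - 3*z + 2

Degree: the surface is flat (a plane), so deg p = 1.
Solving for integer coefficients yields p as stated.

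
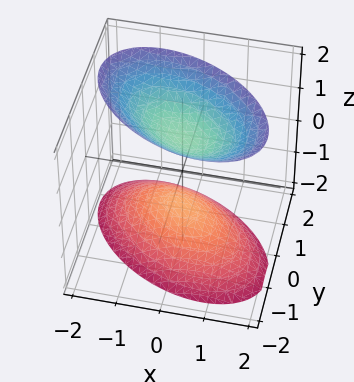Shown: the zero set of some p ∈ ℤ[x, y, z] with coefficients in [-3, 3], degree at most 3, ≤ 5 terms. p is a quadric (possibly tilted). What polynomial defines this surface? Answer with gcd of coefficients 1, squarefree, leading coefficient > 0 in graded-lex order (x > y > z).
2*x^2 + 2*x*y + 3*y^2 - 2*z^2 + 2

(a) The picture has 2 separate pieces.
(b) deg p = 2.
(c) From the visible intercepts: among the integer gridlines, it crosses the z-axis at z ∈ {-1, 1}; the surface avoids every integer x-axis point in the box; the surface avoids every integer y-axis point in the box.
(d) Putting this together gives p.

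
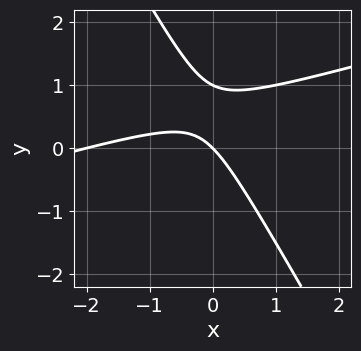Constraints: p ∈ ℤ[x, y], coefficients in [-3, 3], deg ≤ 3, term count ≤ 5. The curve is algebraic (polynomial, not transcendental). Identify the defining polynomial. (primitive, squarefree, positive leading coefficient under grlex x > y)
(a) The degree is 2 — the shape is more complex than any degree-1 curve.
(b) From the axis intercepts and sections: the x-axis gridline crossings are at x ∈ {-2, 0}; the y-axis gridline crossings are at y ∈ {0, 1}.
(c) The integer polynomial consistent with all of this is the stated p.

x^2 - 3*x*y - 2*y^2 + 2*x + 2*y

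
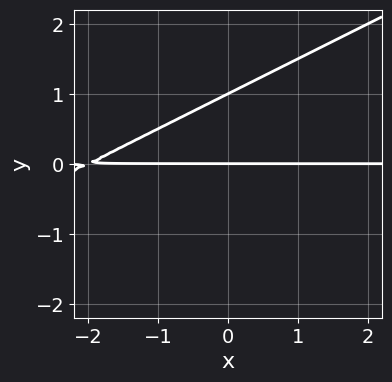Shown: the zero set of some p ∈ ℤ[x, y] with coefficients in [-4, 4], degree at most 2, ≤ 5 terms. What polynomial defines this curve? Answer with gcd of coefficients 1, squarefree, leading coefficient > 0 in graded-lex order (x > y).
x*y - 2*y^2 + 2*y

First, deg p = 2. The shape is more complex than any degree-1 curve.
Then, against the integer gridlines: among the integer gridlines, it crosses the y-axis at y ∈ {0, 1}; the visible x-axis segment lies entirely on the curve.
Finally, together with the visible shape, these determine p as stated.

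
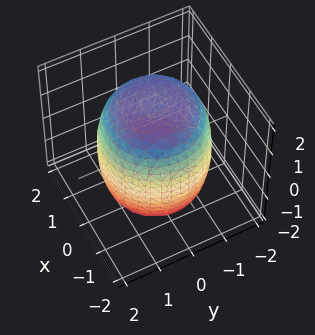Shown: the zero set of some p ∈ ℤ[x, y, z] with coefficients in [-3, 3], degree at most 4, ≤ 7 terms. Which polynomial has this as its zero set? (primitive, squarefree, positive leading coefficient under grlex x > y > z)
The degree is 4 — the shape is more complex than any degree-3 surface.
Symmetry: every cross-section ⟂ z is a circle, so x, y appear only via x² + y².
From the visible intercepts: a circular section at z = 0 has radius between 1 and 2.
Assembling these constraints gives the stated polynomial.

x^4 + 2*x^2*y^2 + y^4 - x^2 - y^2 + z^2 - 3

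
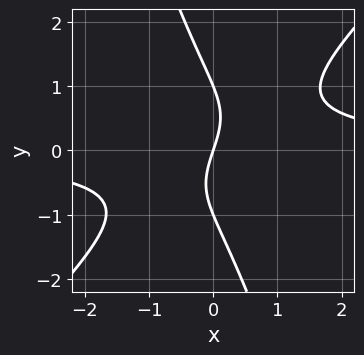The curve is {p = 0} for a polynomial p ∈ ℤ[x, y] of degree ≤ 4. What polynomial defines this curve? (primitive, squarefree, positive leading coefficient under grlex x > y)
1. deg p = 3. No degree-2 curve has this shape.
2. Reading off the gridlines: it crosses the x-axis at the gridline x = 0; among the integer gridlines, it crosses the y-axis at y ∈ {-1, 0, 1}.
3. The integer polynomial consistent with all of this is the stated p.

3*x^2*y - 2*x*y^2 - y^3 - 3*x + y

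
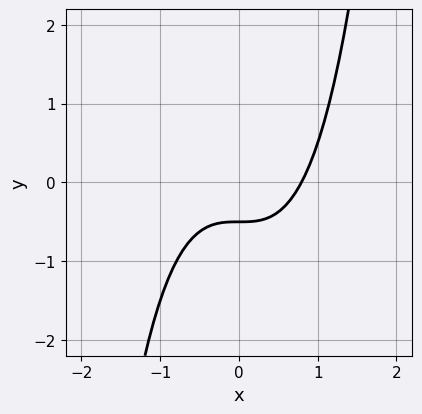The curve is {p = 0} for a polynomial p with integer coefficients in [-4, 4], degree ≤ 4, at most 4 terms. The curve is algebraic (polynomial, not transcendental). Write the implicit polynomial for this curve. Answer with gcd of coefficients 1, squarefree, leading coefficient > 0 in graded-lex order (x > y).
Degree: a generic line meets the curve in up to 3 points, so deg p = 3.
Solving for integer coefficients yields p as stated.

2*x^3 - 2*y - 1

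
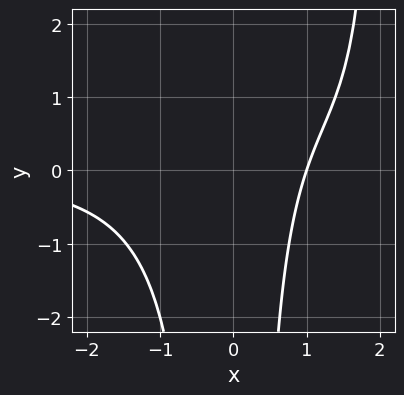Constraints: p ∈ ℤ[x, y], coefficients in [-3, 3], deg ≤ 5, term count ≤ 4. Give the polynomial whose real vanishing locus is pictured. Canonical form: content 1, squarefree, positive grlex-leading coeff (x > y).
x^3*y - 2*x^2*y + 3*x - 3

1. The degree is 4 — the shape is more complex than any degree-3 curve.
2. Against the integer gridlines: it meets the x-axis at x = 1 (among the integer gridlines); it misses every integer gridline on the y-axis.
3. Putting this together gives p.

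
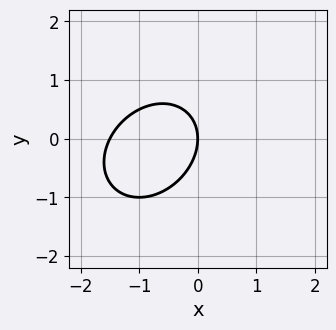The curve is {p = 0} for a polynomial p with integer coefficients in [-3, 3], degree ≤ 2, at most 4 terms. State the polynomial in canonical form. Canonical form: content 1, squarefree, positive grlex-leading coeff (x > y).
2*x^2 - x*y + 2*y^2 + 3*x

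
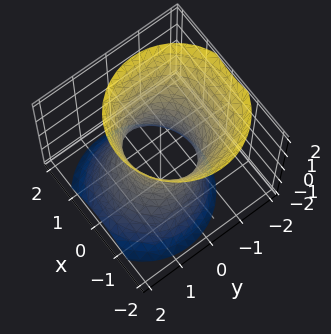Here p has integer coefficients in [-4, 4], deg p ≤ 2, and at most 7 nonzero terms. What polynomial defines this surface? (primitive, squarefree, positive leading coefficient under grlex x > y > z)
2*x^2 + 2*y^2 + y*z - z^2 - 2

(a) The degree is 2 — the shape is more complex than any degree-1 surface.
(b) From the axis intercepts and sections: among the integer gridlines, it crosses the x-axis at x ∈ {-1, 1}; it misses every integer gridline on the z-axis; the y-axis gridline crossings are at y ∈ {-1, 1}.
(c) Solving for integer coefficients yields p as stated.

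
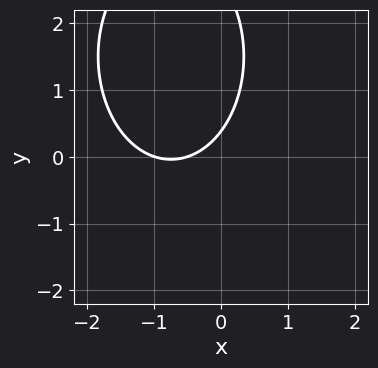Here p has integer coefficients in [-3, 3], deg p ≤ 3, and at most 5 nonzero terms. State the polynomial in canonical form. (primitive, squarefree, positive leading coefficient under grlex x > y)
First, deg p = 2. No degree-1 curve has this shape.
Next, from the axis intercepts and sections: it meets the x-axis at x = -1 (among the integer gridlines).
Finally, solving for integer coefficients yields p as stated.

2*x^2 + y^2 + 3*x - 3*y + 1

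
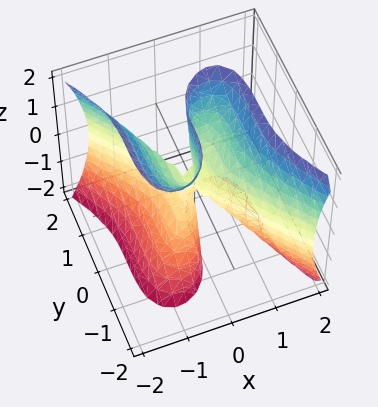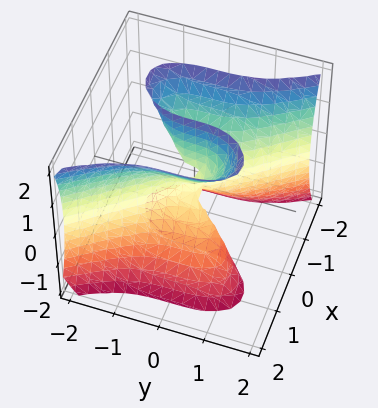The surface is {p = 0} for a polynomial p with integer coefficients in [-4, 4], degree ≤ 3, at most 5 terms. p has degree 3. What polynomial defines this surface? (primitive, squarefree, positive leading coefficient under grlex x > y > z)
2*x^3 - x*z^2 + y^3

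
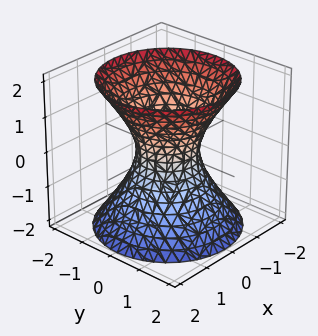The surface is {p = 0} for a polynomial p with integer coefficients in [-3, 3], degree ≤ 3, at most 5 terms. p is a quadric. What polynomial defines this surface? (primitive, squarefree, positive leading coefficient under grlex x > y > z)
Degree: one connected sheet with a waist; a quadric, so deg p = 2.
Symmetries: every cross-section ⟂ z is a circle, so x, y appear only via x² + y²; the z ↦ −z reflection is a symmetry, so z appears only in even powers.
Against the integer gridlines: a circular section at z = 1 has radius between 1 and 2; it misses every integer gridline on the z-axis.
Fitting integer coefficients to these (and the overall shape) gives p.

3*x^2 + 3*y^2 - 2*z^2 - 2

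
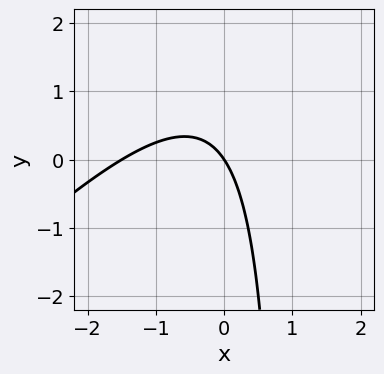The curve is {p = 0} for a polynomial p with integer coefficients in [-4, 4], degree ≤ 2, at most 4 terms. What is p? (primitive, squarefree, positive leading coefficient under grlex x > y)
2*x^2 - 2*x*y + 3*x + 2*y

(a) deg p = 2. No degree-1 curve has this shape.
(b) Against the integer gridlines: one x-axis crossing is at x = 0; one y-axis crossing is at y = 0.
(c) Assembling these constraints gives the stated polynomial.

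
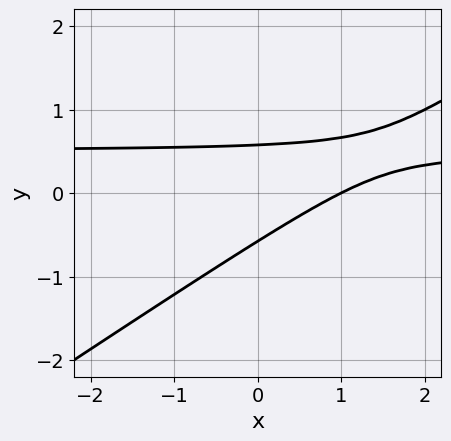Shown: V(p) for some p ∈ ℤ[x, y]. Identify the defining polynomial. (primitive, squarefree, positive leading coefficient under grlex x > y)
(a) deg p = 2.
(b) Observable constraints: it crosses the x-axis at the gridline x = 1.
(c) Matching integer coefficients to the picture gives p.

2*x*y - 3*y^2 - x + 1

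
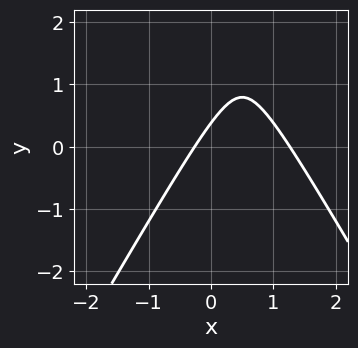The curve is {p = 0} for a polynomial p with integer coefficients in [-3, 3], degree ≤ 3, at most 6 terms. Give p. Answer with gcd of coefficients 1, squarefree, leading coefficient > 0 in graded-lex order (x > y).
1. Degree: no degree-1 curve has this shape, so deg p = 2.
2. Matching integer coefficients to the picture gives p.

3*x^2 - y^2 - 3*x + 3*y - 1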